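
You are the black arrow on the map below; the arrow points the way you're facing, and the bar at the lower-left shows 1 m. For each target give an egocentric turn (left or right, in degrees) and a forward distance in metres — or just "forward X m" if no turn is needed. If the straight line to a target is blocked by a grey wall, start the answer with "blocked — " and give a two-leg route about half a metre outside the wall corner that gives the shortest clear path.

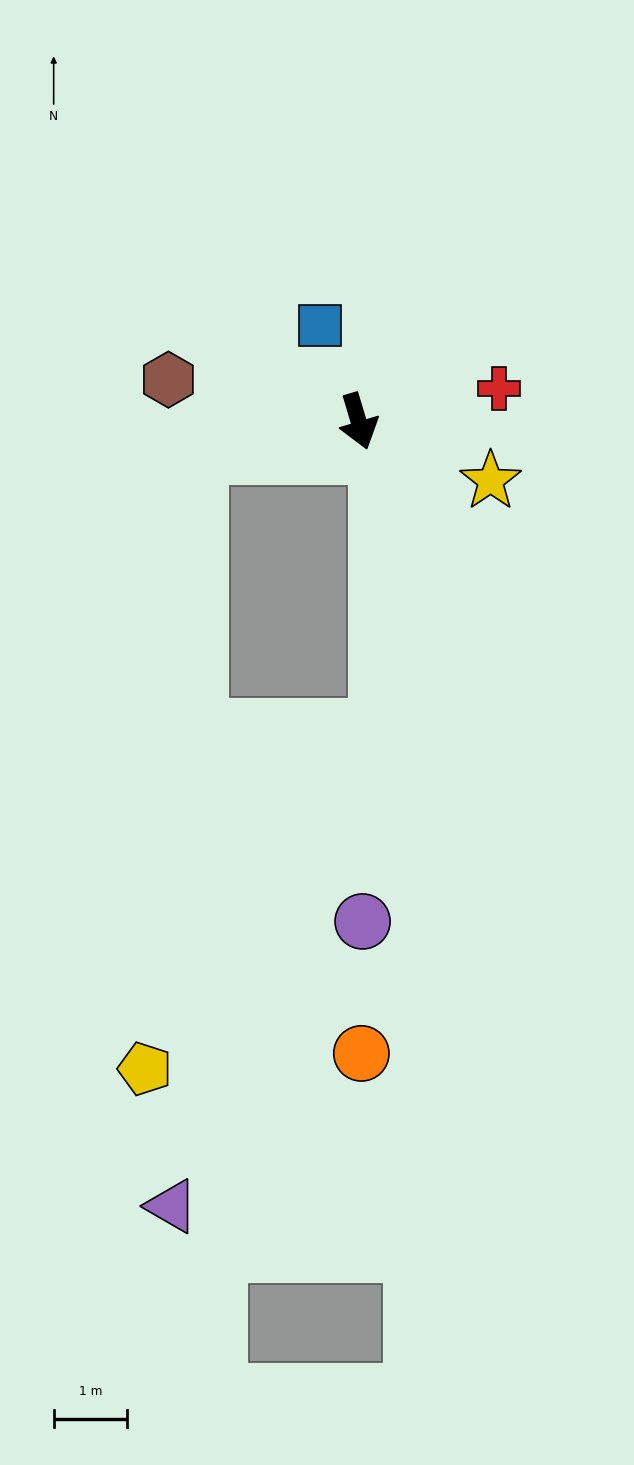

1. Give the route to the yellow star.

turn left 49°, forward 2.0 m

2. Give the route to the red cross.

turn left 87°, forward 2.0 m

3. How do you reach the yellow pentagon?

blocked — turn right 95°, forward 2.3 m, then turn left 74°, forward 8.4 m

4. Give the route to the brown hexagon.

turn right 119°, forward 2.7 m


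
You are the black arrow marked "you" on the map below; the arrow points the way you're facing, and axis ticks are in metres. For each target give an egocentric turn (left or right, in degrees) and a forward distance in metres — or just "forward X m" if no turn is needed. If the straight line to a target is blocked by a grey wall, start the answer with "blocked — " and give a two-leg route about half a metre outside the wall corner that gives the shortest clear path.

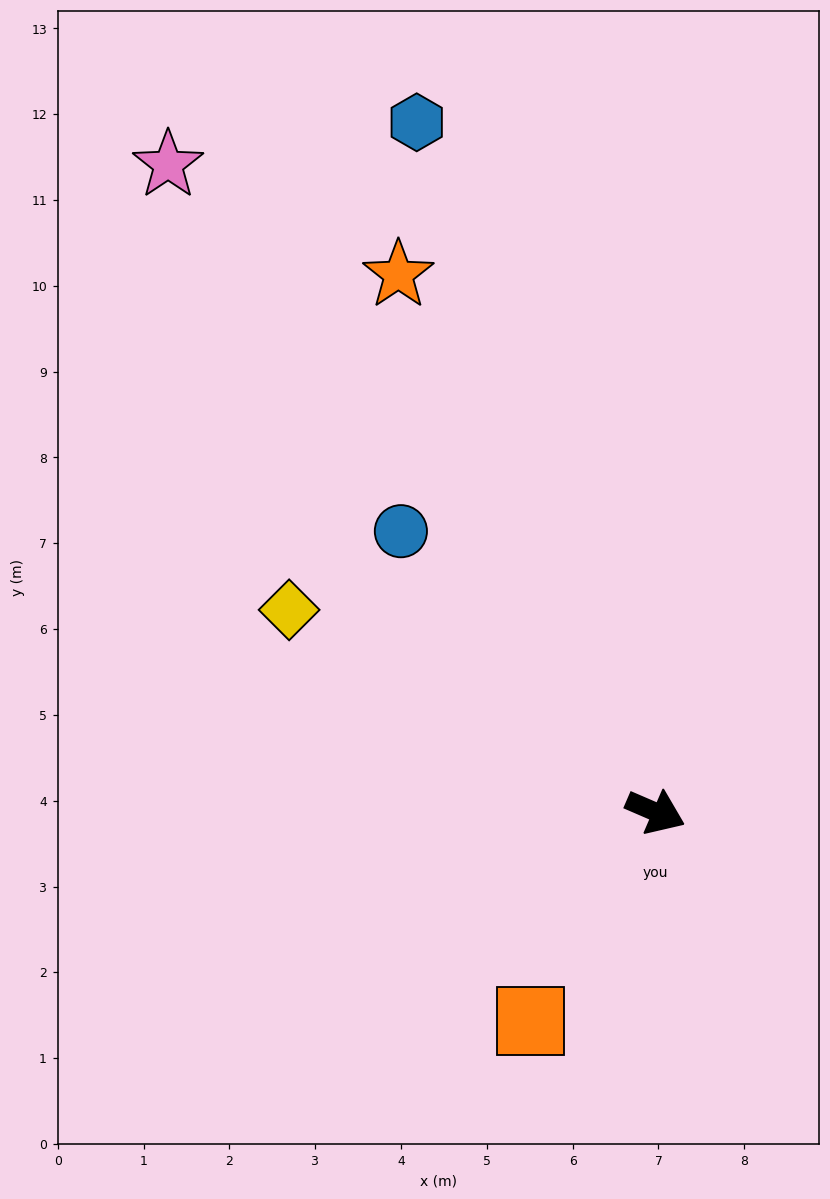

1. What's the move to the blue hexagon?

turn left 132°, forward 8.5 m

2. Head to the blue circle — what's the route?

turn left 156°, forward 4.4 m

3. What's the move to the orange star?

turn left 139°, forward 6.9 m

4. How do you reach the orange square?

turn right 98°, forward 2.8 m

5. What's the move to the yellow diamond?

turn left 174°, forward 4.9 m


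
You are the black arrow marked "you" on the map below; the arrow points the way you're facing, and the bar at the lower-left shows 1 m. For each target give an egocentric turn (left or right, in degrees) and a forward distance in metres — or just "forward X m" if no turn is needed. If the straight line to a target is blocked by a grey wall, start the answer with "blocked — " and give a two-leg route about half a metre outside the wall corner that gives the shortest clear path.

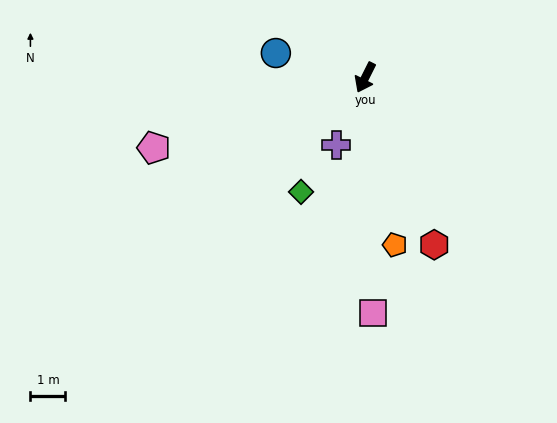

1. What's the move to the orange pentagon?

turn left 37°, forward 4.9 m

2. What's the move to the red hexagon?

turn left 49°, forward 5.2 m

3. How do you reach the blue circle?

turn right 79°, forward 2.6 m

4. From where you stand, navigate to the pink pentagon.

turn right 45°, forward 6.4 m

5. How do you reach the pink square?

turn left 28°, forward 6.7 m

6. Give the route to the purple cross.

turn left 3°, forward 2.1 m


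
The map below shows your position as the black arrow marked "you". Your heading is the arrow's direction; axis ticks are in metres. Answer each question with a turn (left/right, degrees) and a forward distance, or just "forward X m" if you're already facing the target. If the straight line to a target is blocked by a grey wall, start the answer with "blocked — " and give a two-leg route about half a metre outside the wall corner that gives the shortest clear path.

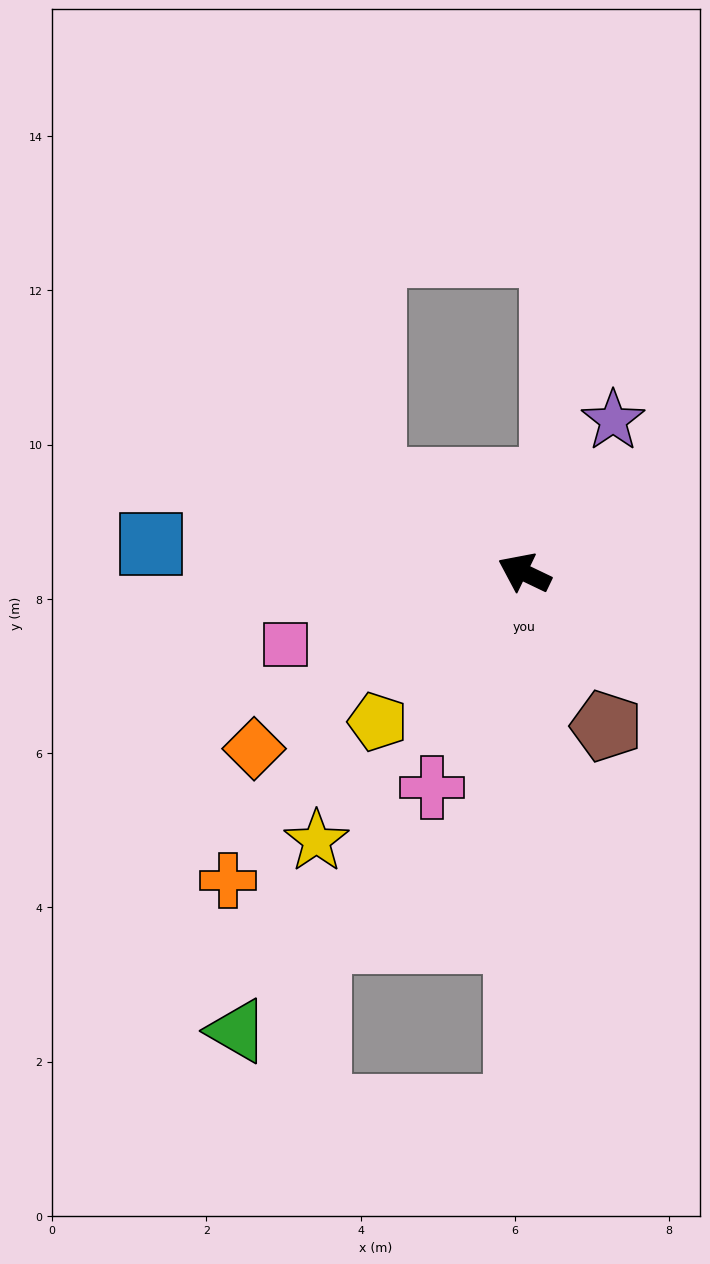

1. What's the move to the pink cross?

turn left 92°, forward 3.0 m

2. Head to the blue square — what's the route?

turn left 21°, forward 4.9 m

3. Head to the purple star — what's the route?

turn right 95°, forward 2.3 m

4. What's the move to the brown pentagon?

turn left 144°, forward 2.3 m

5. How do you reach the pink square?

turn left 42°, forward 3.2 m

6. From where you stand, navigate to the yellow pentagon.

turn left 71°, forward 2.7 m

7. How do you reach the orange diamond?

turn left 59°, forward 4.2 m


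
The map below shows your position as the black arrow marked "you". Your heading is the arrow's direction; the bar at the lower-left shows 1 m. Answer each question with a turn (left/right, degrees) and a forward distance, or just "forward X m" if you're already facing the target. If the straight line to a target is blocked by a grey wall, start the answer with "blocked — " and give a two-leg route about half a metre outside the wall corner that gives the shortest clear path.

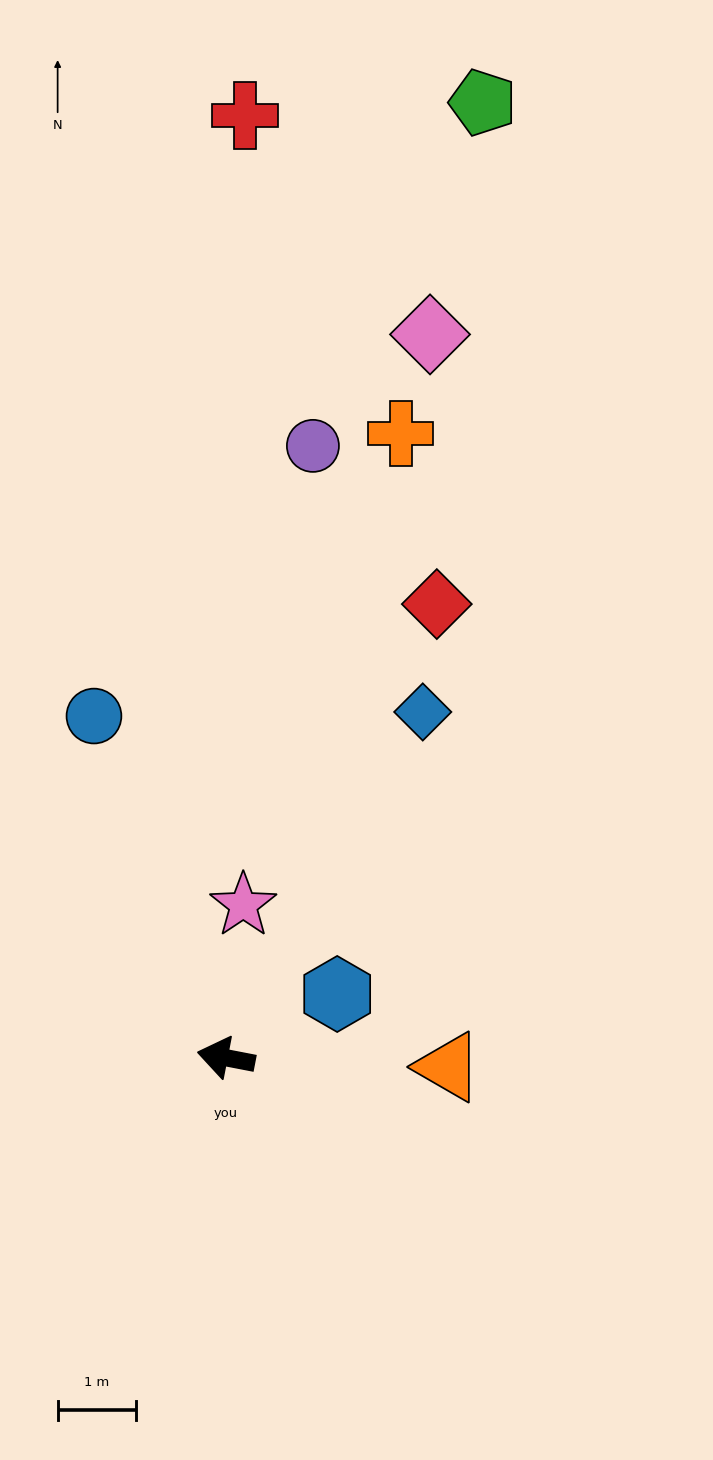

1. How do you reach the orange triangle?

turn right 171°, forward 2.8 m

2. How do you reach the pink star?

turn right 85°, forward 1.9 m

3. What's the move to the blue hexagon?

turn right 139°, forward 1.6 m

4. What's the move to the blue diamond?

turn right 109°, forward 5.0 m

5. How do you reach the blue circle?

turn right 58°, forward 4.7 m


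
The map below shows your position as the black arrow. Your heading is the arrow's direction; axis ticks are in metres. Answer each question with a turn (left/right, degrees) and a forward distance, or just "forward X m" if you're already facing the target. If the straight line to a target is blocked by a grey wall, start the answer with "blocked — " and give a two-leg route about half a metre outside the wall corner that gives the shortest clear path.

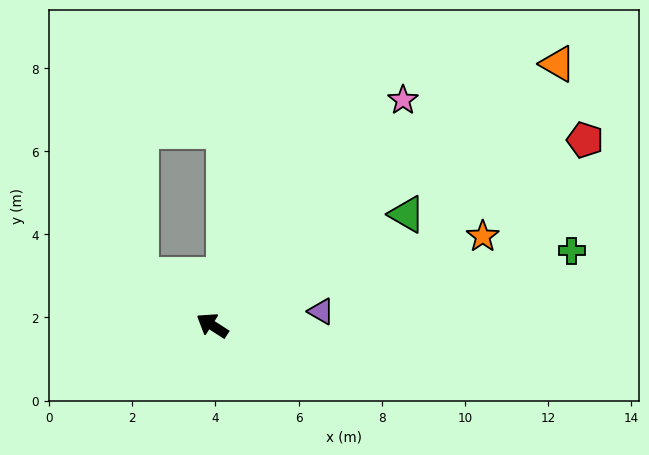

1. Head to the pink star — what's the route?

turn right 98°, forward 7.1 m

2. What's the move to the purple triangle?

turn right 140°, forward 2.6 m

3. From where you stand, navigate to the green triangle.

turn right 118°, forward 5.4 m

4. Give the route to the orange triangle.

turn right 110°, forward 10.4 m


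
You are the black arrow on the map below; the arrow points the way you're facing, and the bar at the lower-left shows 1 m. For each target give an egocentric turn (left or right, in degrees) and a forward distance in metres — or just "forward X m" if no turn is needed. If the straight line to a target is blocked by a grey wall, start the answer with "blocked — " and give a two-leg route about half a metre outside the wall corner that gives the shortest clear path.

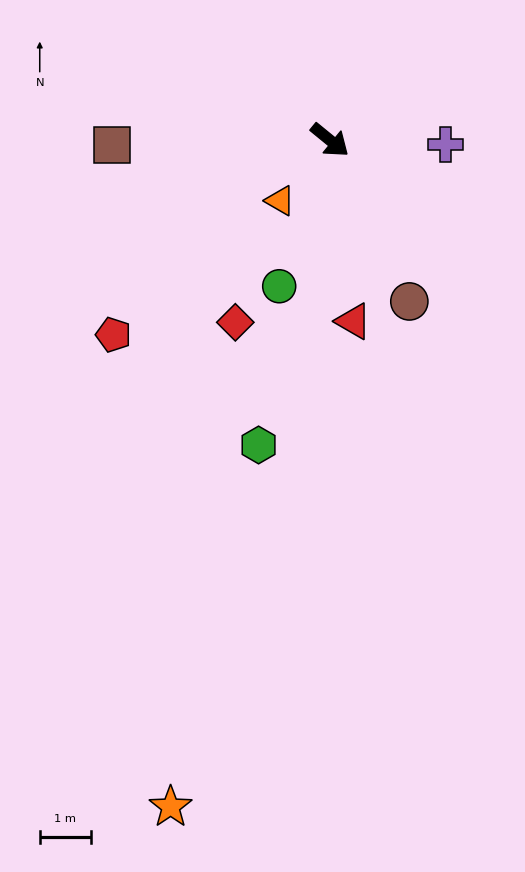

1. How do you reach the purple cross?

turn left 37°, forward 2.3 m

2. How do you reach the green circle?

turn right 70°, forward 3.0 m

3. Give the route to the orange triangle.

turn right 90°, forward 1.5 m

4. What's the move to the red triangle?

turn right 43°, forward 3.6 m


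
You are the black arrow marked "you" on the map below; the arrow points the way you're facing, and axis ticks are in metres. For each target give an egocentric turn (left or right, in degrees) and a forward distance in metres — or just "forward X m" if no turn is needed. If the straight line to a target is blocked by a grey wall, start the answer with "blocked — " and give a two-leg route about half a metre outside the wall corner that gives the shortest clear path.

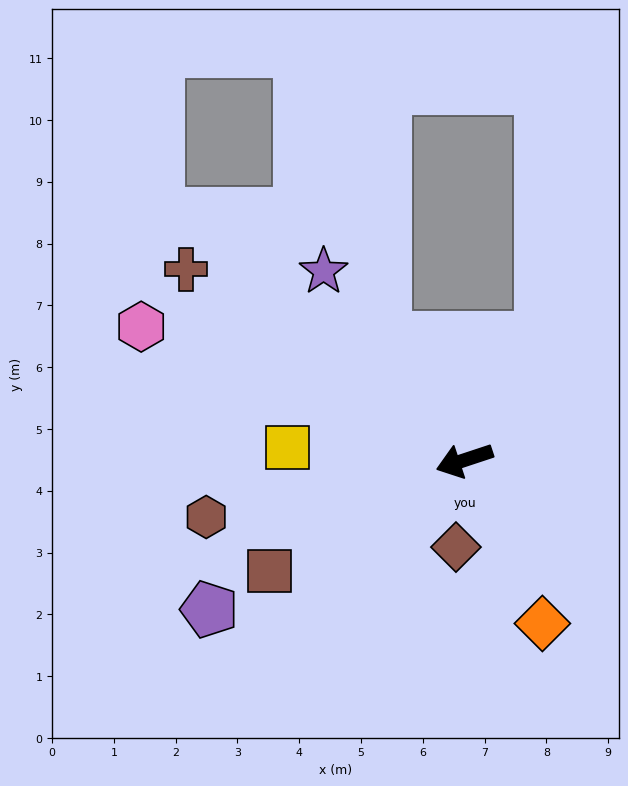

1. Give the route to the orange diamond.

turn left 97°, forward 2.9 m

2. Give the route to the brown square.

turn left 11°, forward 3.6 m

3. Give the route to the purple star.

turn right 72°, forward 3.8 m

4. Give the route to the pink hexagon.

turn right 41°, forward 5.7 m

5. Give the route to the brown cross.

turn right 53°, forward 5.5 m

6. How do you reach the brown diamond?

turn left 66°, forward 1.4 m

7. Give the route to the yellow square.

turn right 22°, forward 2.9 m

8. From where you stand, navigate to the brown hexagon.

turn right 6°, forward 4.3 m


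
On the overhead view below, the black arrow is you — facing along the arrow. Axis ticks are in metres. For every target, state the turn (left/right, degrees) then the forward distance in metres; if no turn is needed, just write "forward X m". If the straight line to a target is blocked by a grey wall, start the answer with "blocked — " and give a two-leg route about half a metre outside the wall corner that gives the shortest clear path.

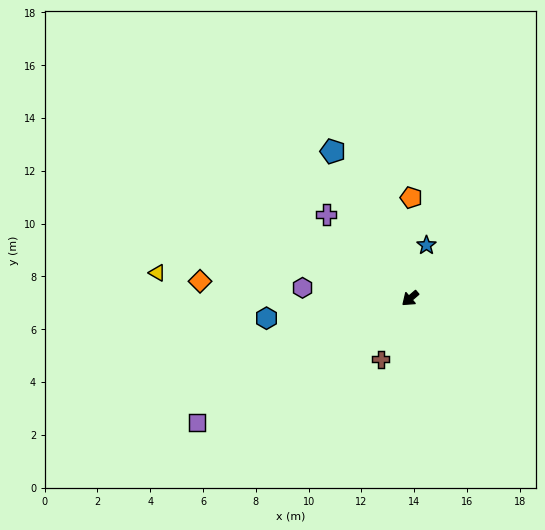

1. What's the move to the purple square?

turn right 10°, forward 9.3 m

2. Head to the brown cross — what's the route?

turn left 24°, forward 2.6 m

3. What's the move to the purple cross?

turn right 86°, forward 4.5 m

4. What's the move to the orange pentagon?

turn right 131°, forward 3.8 m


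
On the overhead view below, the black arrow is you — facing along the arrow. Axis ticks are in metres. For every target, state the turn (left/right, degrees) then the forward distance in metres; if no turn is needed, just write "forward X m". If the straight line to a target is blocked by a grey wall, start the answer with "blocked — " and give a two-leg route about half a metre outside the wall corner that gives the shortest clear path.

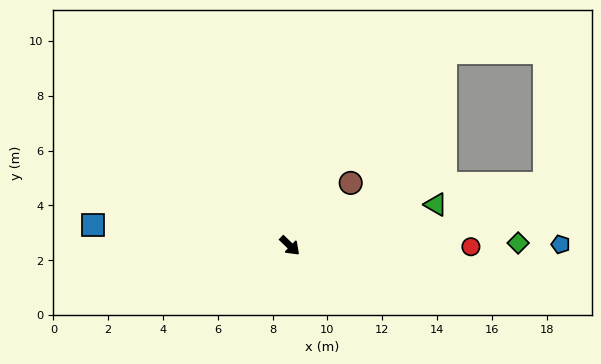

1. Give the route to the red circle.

turn left 43°, forward 6.6 m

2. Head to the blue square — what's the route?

turn right 142°, forward 7.2 m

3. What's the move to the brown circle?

turn left 90°, forward 3.2 m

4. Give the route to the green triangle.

turn left 60°, forward 5.5 m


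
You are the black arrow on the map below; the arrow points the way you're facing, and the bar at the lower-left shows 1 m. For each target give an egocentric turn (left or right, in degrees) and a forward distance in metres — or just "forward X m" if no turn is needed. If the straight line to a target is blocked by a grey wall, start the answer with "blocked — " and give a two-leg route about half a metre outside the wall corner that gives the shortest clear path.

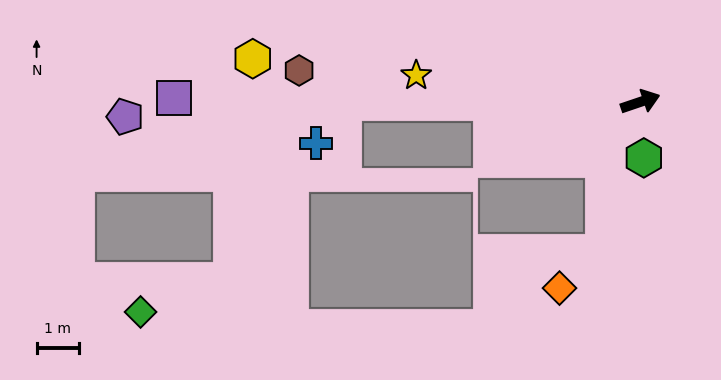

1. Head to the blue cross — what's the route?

blocked — turn left 162°, forward 7.0 m, then turn left 54°, forward 1.1 m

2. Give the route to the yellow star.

turn left 155°, forward 5.3 m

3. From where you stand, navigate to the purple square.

turn left 161°, forward 11.0 m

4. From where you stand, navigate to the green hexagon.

turn right 105°, forward 1.3 m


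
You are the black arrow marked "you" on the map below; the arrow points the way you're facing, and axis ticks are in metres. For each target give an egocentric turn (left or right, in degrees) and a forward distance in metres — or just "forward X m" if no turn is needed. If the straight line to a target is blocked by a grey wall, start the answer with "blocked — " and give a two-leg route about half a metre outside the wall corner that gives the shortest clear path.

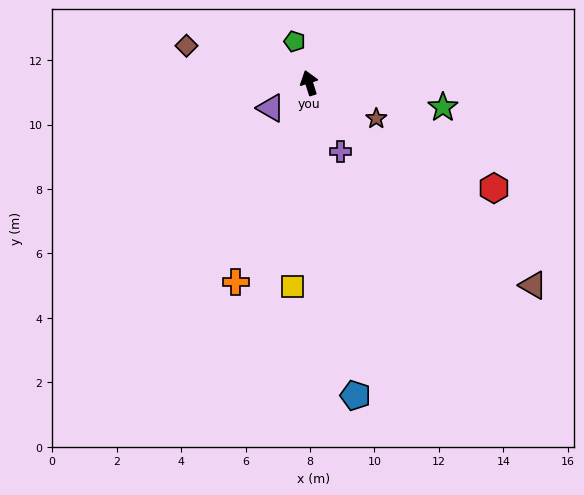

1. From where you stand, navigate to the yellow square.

turn left 158°, forward 6.3 m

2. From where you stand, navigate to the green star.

turn right 118°, forward 4.2 m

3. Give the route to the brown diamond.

turn left 56°, forward 4.0 m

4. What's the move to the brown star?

turn right 136°, forward 2.4 m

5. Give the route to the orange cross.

turn left 142°, forward 6.6 m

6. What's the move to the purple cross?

turn right 173°, forward 2.3 m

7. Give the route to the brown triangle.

turn right 150°, forward 9.4 m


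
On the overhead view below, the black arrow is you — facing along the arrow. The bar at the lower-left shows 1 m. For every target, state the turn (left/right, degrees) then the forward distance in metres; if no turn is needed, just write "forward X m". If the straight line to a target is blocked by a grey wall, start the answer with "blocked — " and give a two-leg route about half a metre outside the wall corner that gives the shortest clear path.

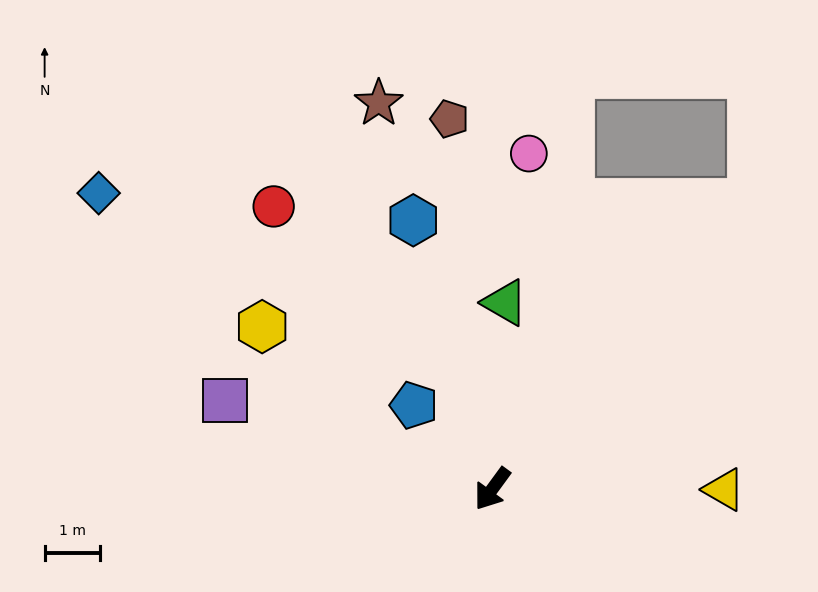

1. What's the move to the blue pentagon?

turn right 101°, forward 2.1 m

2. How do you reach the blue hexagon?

turn right 127°, forward 5.0 m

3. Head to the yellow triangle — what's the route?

turn left 126°, forward 4.2 m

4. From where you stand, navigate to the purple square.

turn right 72°, forward 5.1 m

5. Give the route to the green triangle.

turn right 148°, forward 3.4 m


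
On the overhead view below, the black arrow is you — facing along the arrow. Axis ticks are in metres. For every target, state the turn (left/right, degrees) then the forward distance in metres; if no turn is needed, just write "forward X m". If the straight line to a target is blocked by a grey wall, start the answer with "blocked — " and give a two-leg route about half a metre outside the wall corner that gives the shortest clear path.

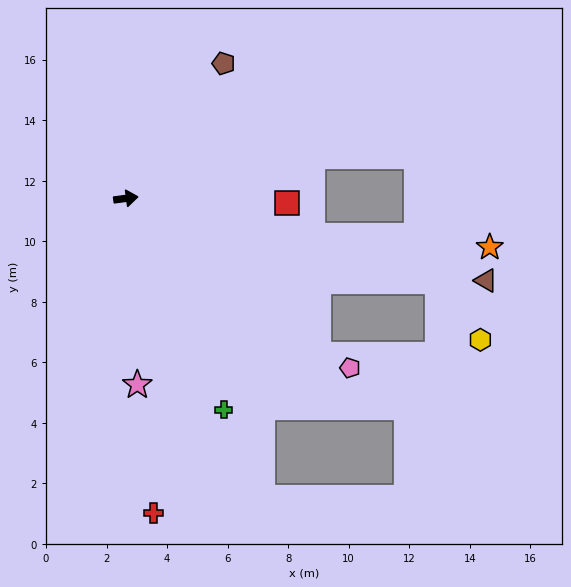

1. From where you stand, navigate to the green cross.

turn right 73°, forward 7.7 m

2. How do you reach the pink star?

turn right 94°, forward 6.2 m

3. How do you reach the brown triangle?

turn right 20°, forward 12.2 m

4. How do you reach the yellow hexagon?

blocked — turn right 22°, forward 10.6 m, then turn right 39°, forward 2.4 m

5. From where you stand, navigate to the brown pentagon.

turn left 47°, forward 5.5 m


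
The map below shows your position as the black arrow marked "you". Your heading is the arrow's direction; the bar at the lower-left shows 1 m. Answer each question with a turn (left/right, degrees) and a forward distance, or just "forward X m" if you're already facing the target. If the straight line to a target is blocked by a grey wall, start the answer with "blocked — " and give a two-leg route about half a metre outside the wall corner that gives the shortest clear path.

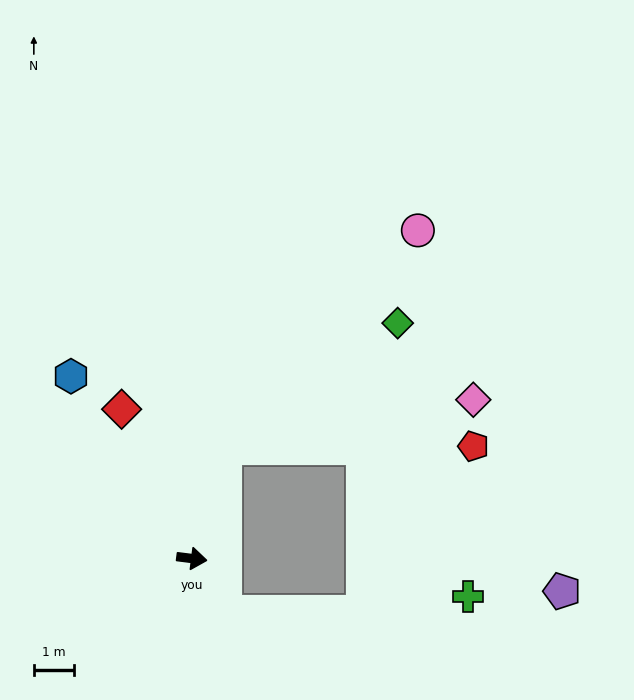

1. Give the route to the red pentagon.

blocked — turn left 81°, forward 2.9 m, then turn right 73°, forward 6.2 m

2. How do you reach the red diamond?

turn left 122°, forward 4.1 m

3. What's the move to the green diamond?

blocked — turn left 81°, forward 2.9 m, then turn right 38°, forward 5.3 m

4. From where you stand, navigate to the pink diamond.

blocked — turn left 81°, forward 2.9 m, then turn right 63°, forward 6.3 m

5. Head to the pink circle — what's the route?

blocked — turn left 81°, forward 2.9 m, then turn right 25°, forward 7.3 m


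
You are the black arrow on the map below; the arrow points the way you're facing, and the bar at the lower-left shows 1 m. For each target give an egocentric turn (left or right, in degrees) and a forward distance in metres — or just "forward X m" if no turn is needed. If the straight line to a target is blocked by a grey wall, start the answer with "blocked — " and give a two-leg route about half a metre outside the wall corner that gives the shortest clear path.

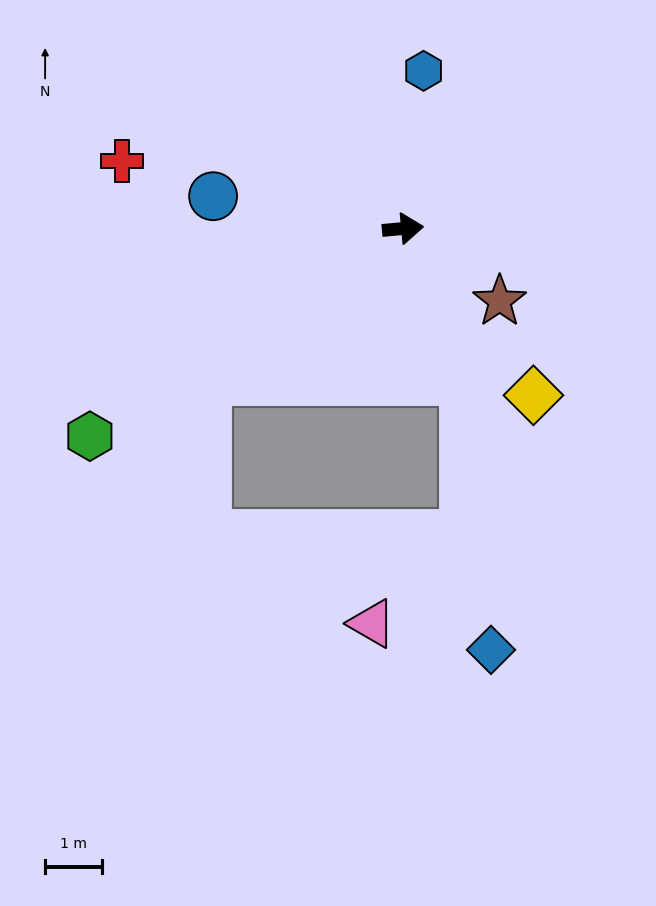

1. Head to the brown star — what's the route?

turn right 42°, forward 2.1 m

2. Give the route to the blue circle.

turn left 165°, forward 3.4 m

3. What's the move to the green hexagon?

turn right 152°, forward 6.6 m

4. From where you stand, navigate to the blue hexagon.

turn left 77°, forward 2.8 m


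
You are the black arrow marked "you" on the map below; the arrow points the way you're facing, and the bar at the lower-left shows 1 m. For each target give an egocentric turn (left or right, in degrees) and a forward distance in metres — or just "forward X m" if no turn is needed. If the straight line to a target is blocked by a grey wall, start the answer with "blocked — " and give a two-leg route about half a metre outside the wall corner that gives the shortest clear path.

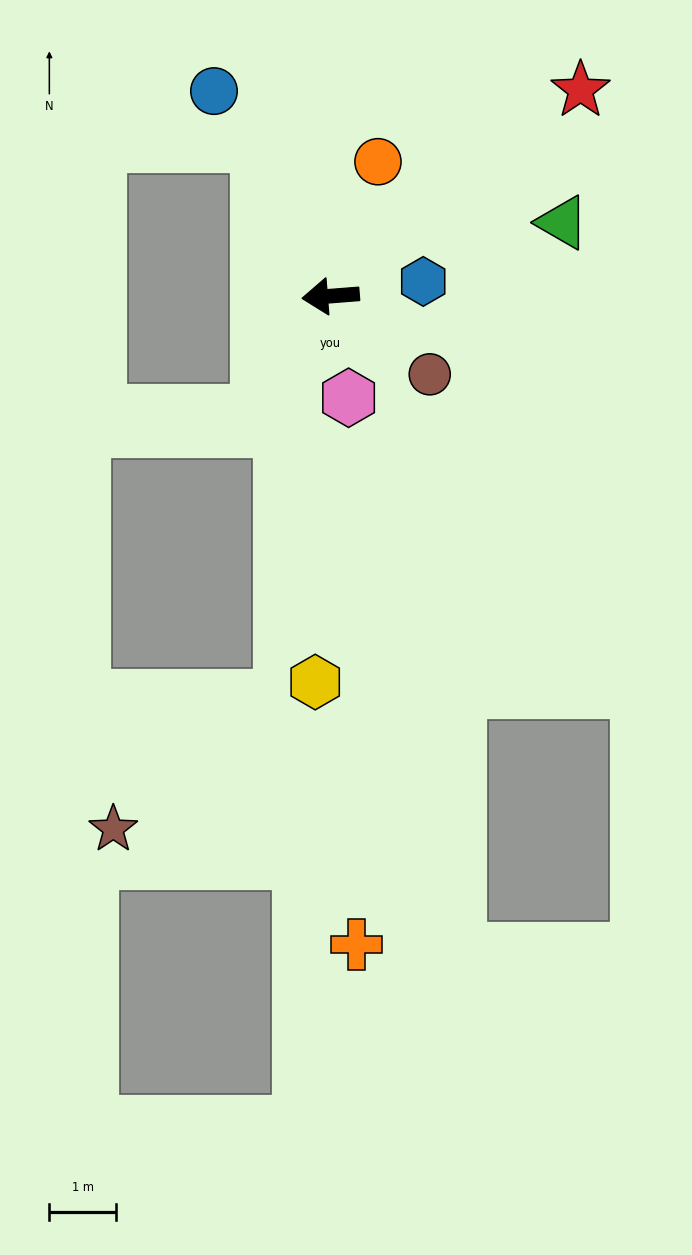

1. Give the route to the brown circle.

turn left 137°, forward 1.9 m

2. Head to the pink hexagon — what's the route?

turn left 96°, forward 1.5 m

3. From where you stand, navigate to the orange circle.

turn right 114°, forward 2.1 m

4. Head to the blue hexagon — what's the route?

turn right 176°, forward 1.4 m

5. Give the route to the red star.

turn right 145°, forward 4.8 m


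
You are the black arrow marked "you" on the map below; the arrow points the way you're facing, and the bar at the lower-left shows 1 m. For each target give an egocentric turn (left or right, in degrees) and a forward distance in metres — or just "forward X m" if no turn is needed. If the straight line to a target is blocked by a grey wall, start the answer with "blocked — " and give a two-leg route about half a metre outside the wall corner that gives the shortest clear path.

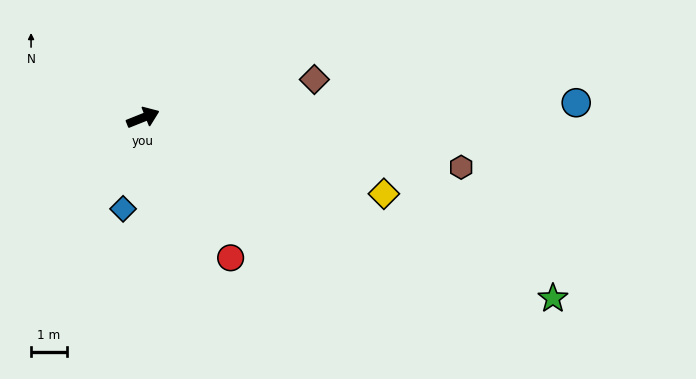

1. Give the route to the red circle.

turn right 80°, forward 4.6 m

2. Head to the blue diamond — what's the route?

turn right 124°, forward 2.6 m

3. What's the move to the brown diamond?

turn right 9°, forward 4.9 m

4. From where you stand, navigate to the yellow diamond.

turn right 39°, forward 7.1 m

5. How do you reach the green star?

turn right 46°, forward 12.5 m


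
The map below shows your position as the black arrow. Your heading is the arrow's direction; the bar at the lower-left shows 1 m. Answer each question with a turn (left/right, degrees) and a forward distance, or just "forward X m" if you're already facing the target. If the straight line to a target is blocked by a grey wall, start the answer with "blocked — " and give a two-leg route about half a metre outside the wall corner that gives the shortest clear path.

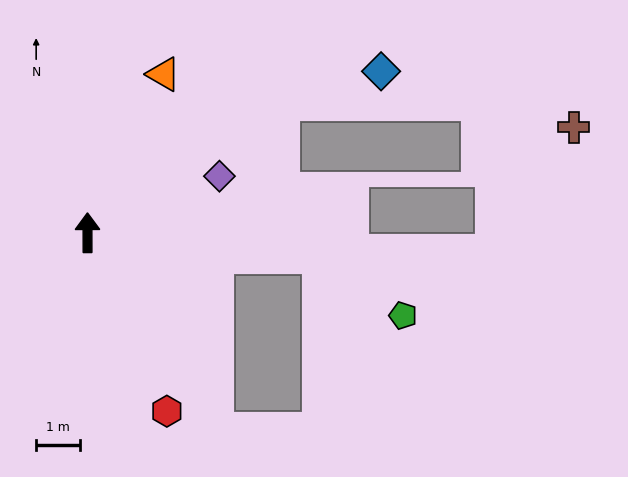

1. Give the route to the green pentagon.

blocked — turn right 96°, forward 5.3 m, then turn right 30°, forward 2.3 m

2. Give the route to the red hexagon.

turn right 156°, forward 4.5 m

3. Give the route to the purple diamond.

turn right 67°, forward 3.3 m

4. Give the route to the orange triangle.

turn right 26°, forward 4.0 m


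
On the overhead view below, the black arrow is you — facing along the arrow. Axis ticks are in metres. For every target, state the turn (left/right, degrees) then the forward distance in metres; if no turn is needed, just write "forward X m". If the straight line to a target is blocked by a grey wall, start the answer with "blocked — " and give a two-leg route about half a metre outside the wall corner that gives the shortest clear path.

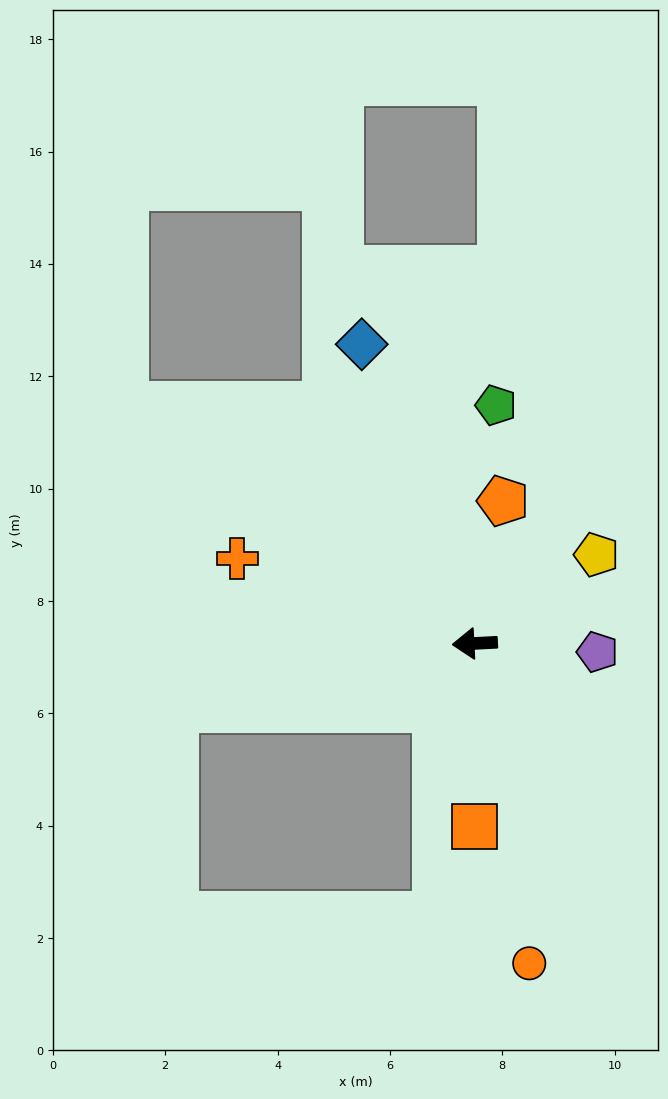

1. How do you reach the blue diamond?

turn right 72°, forward 5.7 m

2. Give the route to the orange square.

turn left 87°, forward 3.3 m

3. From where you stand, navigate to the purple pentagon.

turn left 173°, forward 2.2 m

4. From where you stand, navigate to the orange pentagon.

turn right 104°, forward 2.6 m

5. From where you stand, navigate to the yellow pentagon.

turn right 147°, forward 2.7 m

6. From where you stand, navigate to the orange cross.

turn right 23°, forward 4.5 m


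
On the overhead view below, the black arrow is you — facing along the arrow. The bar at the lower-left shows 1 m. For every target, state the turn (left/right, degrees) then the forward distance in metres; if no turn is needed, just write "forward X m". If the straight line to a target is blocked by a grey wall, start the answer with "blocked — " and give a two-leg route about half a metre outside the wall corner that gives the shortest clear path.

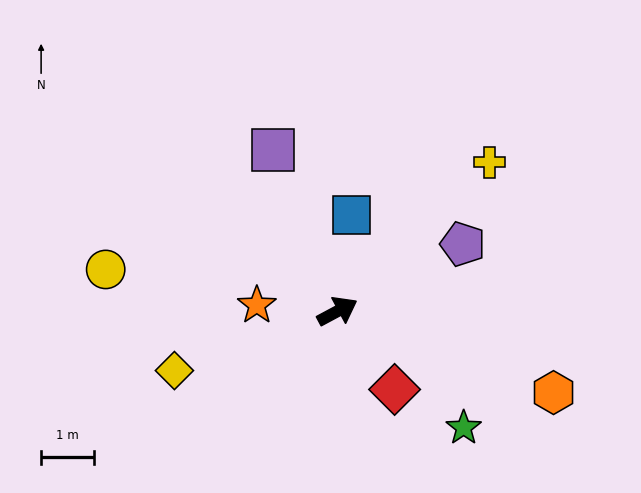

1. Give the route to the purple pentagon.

forward 2.7 m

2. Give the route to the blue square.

turn left 54°, forward 1.8 m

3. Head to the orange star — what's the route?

turn left 148°, forward 1.5 m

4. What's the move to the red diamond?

turn right 82°, forward 1.8 m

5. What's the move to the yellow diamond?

turn left 172°, forward 3.3 m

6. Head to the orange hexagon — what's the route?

turn right 49°, forward 4.4 m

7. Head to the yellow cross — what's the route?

turn left 16°, forward 4.0 m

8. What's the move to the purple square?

turn left 84°, forward 3.3 m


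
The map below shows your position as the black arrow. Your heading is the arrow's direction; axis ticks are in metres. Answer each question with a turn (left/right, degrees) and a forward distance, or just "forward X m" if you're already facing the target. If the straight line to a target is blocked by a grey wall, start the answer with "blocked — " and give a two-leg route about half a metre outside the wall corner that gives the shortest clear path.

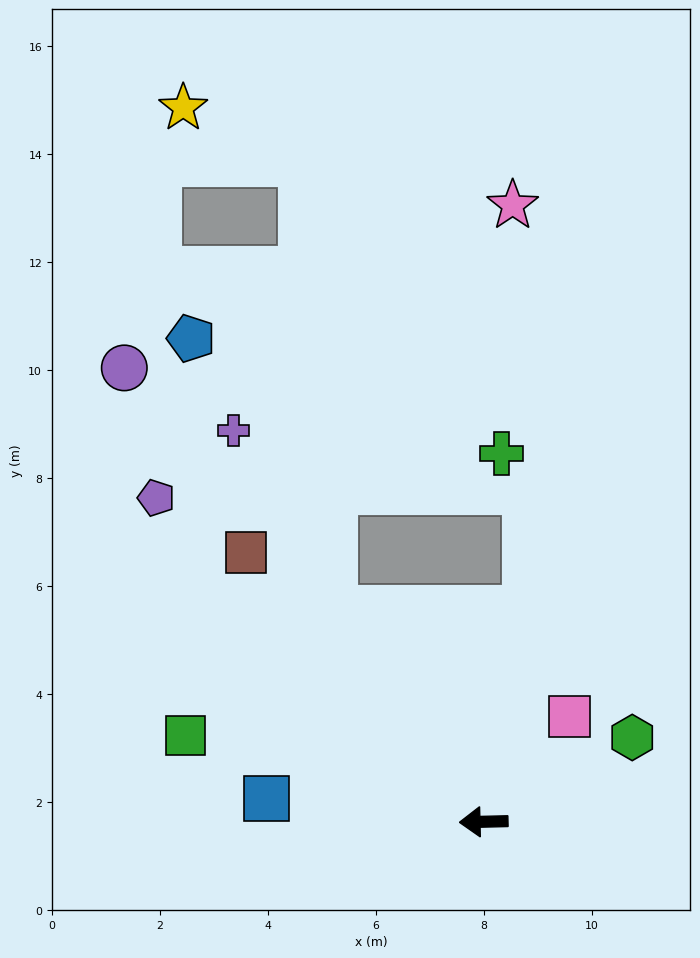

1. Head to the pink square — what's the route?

turn right 131°, forward 2.5 m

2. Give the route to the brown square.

turn right 50°, forward 6.6 m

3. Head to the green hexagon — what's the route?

turn right 152°, forward 3.2 m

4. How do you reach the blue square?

turn right 8°, forward 4.0 m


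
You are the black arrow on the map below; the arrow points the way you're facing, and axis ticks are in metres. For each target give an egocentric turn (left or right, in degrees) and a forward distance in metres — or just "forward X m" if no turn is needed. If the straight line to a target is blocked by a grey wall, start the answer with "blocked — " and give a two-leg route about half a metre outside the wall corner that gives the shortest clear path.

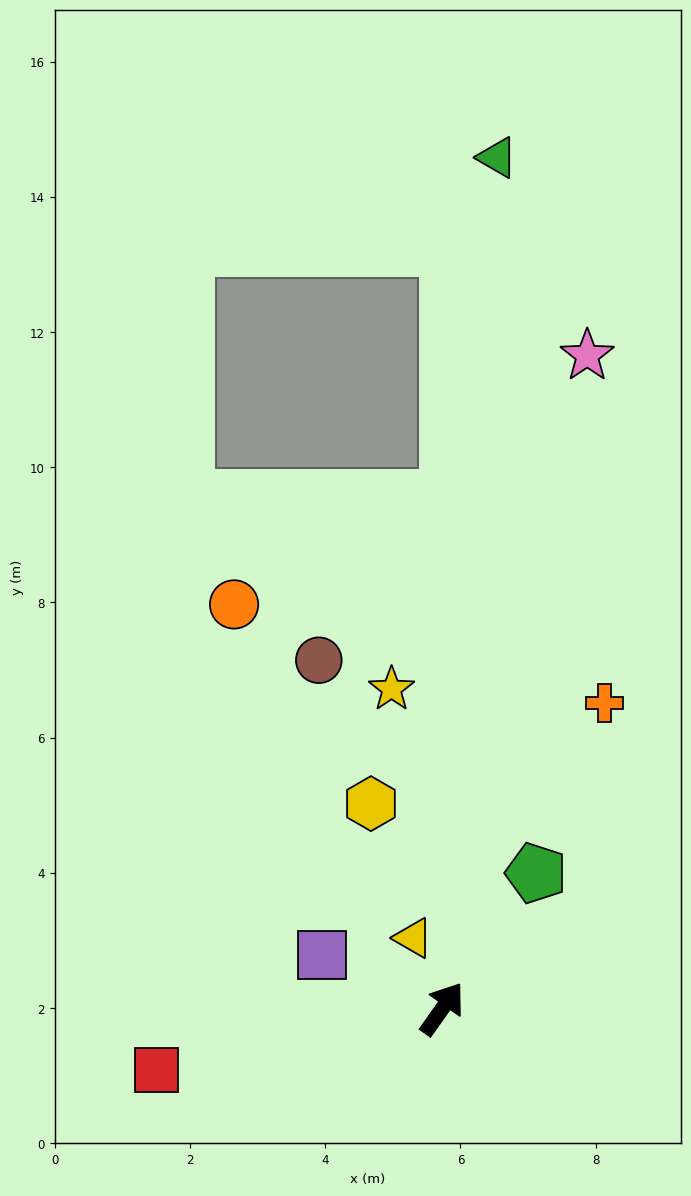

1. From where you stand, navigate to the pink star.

turn left 23°, forward 9.9 m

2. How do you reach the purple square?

turn left 101°, forward 1.9 m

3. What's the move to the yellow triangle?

turn left 58°, forward 1.1 m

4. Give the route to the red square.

turn left 137°, forward 4.3 m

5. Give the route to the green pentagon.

forward 2.4 m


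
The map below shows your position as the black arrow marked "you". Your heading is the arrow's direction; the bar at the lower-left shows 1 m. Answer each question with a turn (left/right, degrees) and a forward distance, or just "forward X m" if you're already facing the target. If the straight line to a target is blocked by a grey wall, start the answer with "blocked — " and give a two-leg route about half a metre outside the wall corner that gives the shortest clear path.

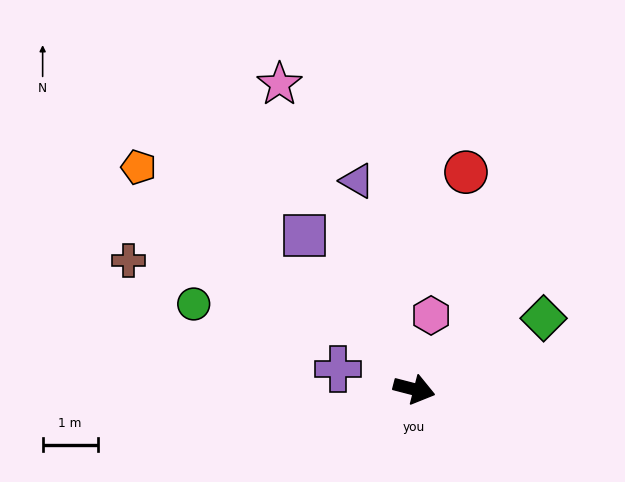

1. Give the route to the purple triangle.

turn left 120°, forward 3.9 m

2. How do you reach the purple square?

turn left 140°, forward 3.4 m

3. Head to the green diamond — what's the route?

turn left 43°, forward 2.7 m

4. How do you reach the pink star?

turn left 128°, forward 6.1 m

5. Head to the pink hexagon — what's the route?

turn left 92°, forward 1.4 m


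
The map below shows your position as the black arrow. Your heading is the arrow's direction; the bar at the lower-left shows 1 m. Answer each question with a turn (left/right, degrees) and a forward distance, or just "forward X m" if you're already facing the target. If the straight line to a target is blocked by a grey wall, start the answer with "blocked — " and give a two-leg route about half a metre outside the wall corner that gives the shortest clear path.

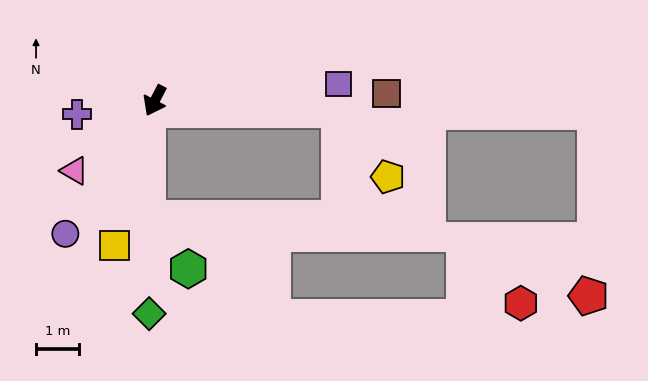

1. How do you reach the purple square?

turn left 123°, forward 4.3 m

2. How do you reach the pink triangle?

turn right 21°, forward 2.5 m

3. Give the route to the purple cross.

turn right 53°, forward 1.9 m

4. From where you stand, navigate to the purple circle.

turn right 6°, forward 3.8 m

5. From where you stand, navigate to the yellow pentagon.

blocked — turn left 114°, forward 4.3 m, then turn right 51°, forward 1.9 m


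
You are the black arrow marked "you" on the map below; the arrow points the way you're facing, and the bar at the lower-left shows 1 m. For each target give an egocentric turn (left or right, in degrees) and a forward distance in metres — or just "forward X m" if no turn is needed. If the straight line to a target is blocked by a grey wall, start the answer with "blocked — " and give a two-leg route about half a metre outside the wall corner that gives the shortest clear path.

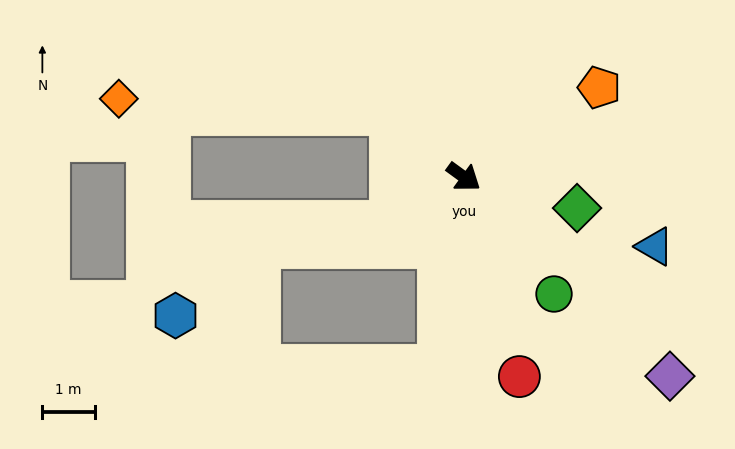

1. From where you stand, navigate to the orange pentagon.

turn left 69°, forward 3.1 m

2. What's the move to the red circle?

turn right 38°, forward 3.9 m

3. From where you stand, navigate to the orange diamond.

blocked — turn left 175°, forward 1.8 m, then turn left 38°, forward 5.2 m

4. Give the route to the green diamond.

turn left 21°, forward 2.2 m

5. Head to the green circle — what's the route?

turn right 16°, forward 2.8 m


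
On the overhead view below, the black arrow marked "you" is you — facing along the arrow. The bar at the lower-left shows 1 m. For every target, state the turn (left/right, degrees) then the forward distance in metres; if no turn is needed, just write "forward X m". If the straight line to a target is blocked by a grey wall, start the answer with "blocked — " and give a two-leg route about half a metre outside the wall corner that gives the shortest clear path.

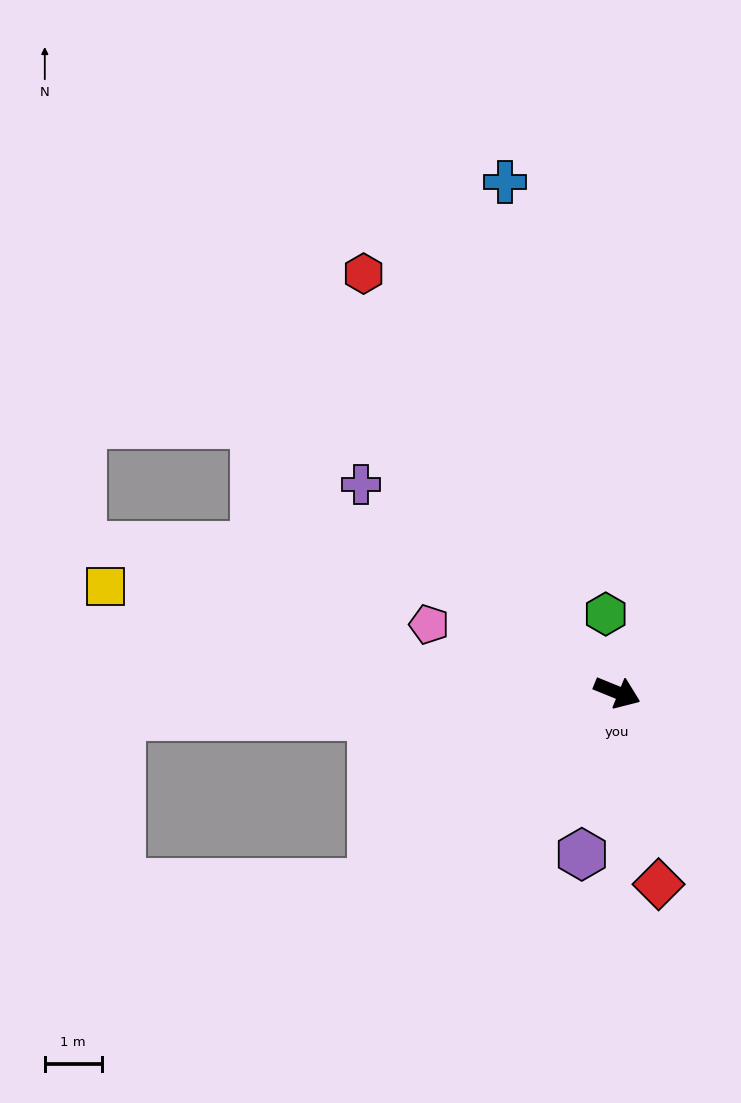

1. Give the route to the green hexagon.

turn left 120°, forward 1.4 m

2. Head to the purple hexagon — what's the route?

turn right 80°, forward 2.9 m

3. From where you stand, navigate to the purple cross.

turn left 163°, forward 5.8 m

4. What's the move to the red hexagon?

turn left 143°, forward 8.6 m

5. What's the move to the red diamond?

turn right 56°, forward 3.4 m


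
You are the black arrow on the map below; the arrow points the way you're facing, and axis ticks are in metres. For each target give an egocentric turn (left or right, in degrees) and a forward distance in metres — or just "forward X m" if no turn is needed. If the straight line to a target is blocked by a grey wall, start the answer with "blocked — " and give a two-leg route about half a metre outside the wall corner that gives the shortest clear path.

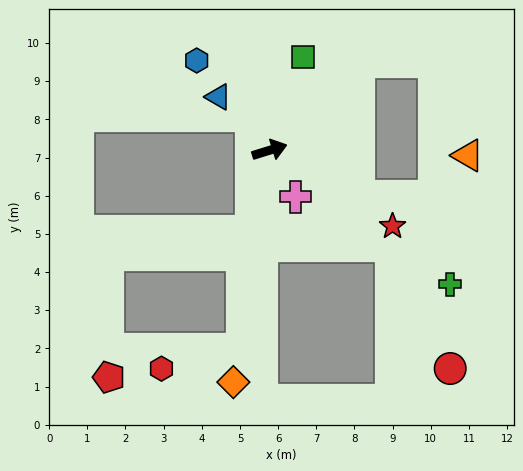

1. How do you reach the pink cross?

turn right 78°, forward 1.4 m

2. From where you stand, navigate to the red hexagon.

blocked — turn right 115°, forward 5.3 m, then turn right 69°, forward 2.2 m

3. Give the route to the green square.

turn left 53°, forward 2.6 m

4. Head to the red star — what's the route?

turn right 49°, forward 3.8 m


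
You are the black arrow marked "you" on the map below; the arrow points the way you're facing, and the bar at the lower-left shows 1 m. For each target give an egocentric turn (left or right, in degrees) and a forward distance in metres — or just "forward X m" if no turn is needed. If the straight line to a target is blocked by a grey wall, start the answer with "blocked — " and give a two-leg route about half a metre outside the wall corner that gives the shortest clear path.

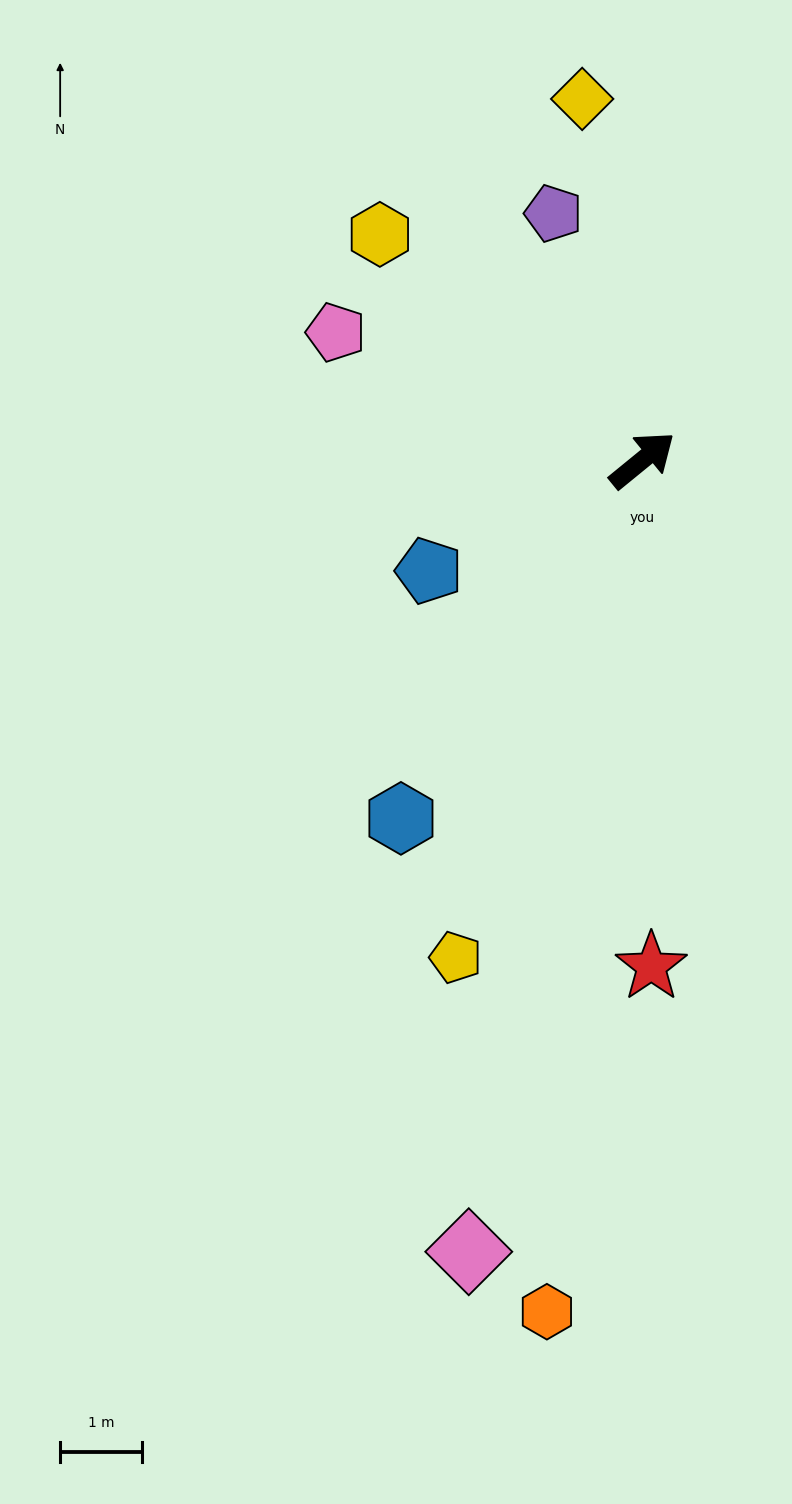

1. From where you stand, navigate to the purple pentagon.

turn left 71°, forward 3.2 m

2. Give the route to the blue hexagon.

turn right 163°, forward 5.3 m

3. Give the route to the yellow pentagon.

turn right 150°, forward 6.5 m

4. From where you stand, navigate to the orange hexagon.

turn right 136°, forward 10.5 m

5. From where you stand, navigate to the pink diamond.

turn right 142°, forward 9.9 m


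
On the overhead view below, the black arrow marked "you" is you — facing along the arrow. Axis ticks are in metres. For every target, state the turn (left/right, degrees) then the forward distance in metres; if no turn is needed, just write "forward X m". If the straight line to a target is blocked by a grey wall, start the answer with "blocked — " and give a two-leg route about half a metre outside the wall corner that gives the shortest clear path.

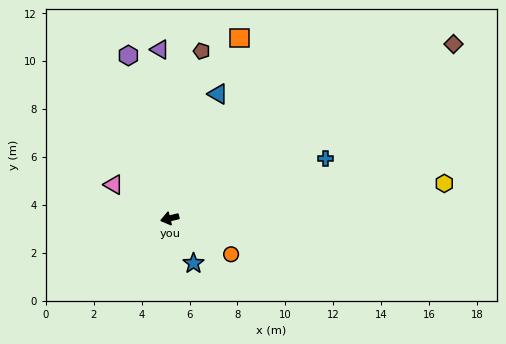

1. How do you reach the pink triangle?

turn right 45°, forward 2.7 m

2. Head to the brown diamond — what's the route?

turn right 162°, forward 13.9 m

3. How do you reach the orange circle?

turn left 136°, forward 3.0 m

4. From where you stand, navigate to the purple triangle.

turn right 100°, forward 7.1 m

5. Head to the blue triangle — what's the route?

turn right 125°, forward 5.6 m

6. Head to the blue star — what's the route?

turn left 104°, forward 2.1 m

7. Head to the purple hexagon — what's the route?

turn right 89°, forward 7.0 m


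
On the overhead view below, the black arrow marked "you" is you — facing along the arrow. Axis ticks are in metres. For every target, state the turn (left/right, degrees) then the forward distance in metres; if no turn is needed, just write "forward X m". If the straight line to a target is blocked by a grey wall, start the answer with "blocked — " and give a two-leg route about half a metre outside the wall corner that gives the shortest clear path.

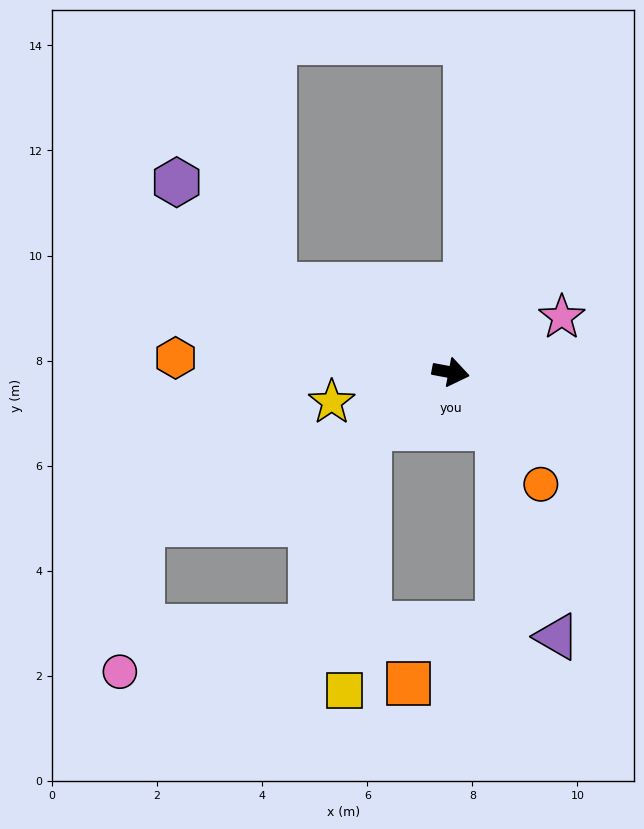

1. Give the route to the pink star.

turn left 37°, forward 2.4 m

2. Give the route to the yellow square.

blocked — turn right 135°, forward 1.9 m, then turn left 50°, forward 5.0 m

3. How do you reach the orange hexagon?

turn right 172°, forward 5.2 m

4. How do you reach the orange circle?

turn right 41°, forward 2.7 m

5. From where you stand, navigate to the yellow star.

turn right 155°, forward 2.3 m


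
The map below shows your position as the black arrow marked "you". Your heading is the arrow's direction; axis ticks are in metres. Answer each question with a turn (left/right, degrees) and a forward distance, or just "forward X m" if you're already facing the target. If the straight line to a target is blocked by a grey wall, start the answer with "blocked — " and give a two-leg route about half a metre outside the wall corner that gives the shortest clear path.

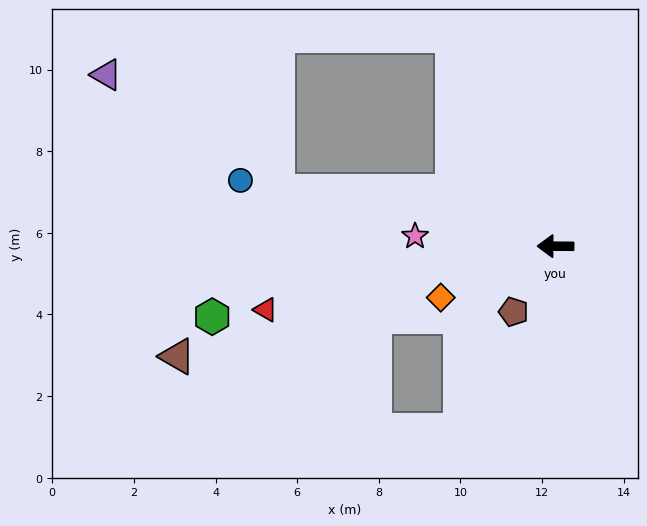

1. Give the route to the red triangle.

turn left 13°, forward 7.3 m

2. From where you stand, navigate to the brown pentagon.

turn left 58°, forward 1.9 m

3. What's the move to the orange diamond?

turn left 24°, forward 3.1 m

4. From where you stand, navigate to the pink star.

turn right 4°, forward 3.4 m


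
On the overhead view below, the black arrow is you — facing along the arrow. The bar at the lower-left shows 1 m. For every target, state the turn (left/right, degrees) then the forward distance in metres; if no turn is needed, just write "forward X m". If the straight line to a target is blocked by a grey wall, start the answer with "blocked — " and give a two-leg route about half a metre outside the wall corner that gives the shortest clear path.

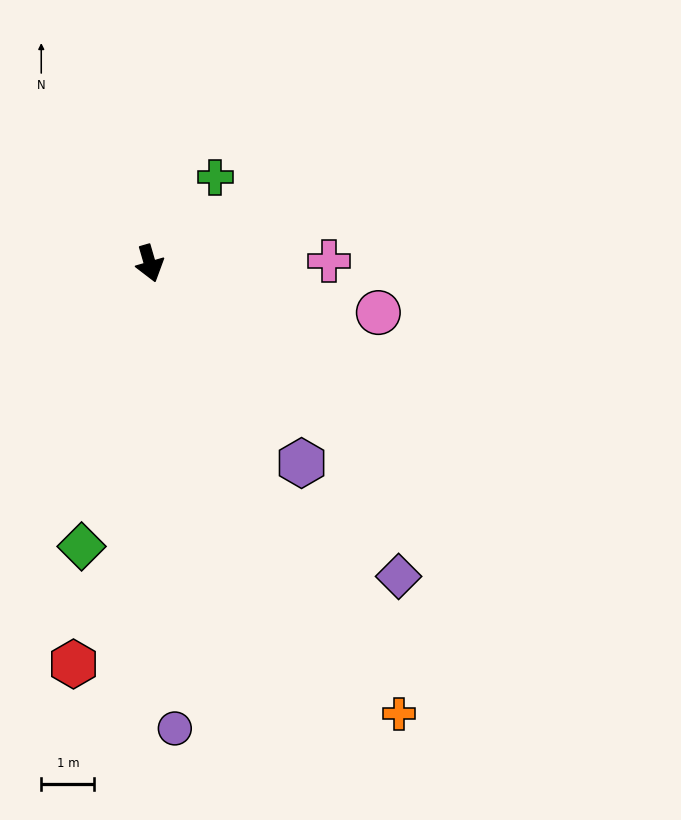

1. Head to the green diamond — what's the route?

turn right 30°, forward 5.5 m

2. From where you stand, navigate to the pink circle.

turn left 62°, forward 4.4 m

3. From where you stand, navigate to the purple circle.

turn right 13°, forward 8.8 m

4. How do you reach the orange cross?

turn left 13°, forward 9.7 m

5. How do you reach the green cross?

turn left 127°, forward 2.0 m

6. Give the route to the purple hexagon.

turn left 21°, forward 4.7 m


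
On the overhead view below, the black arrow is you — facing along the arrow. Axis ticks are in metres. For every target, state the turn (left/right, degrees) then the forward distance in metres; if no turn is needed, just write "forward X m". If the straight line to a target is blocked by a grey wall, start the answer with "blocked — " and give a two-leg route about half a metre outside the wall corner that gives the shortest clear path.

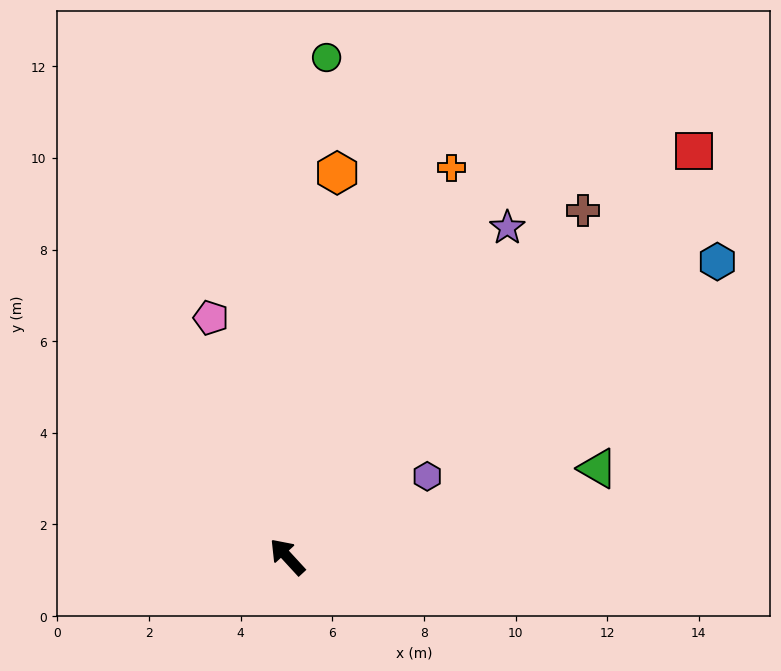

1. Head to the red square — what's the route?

turn right 88°, forward 12.5 m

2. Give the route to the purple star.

turn right 76°, forward 8.6 m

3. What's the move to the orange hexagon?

turn right 50°, forward 8.4 m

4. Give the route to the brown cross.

turn right 83°, forward 9.9 m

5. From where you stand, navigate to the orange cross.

turn right 65°, forward 9.2 m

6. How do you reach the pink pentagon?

turn right 25°, forward 5.5 m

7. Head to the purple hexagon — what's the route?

turn right 103°, forward 3.5 m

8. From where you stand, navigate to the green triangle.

turn right 117°, forward 7.0 m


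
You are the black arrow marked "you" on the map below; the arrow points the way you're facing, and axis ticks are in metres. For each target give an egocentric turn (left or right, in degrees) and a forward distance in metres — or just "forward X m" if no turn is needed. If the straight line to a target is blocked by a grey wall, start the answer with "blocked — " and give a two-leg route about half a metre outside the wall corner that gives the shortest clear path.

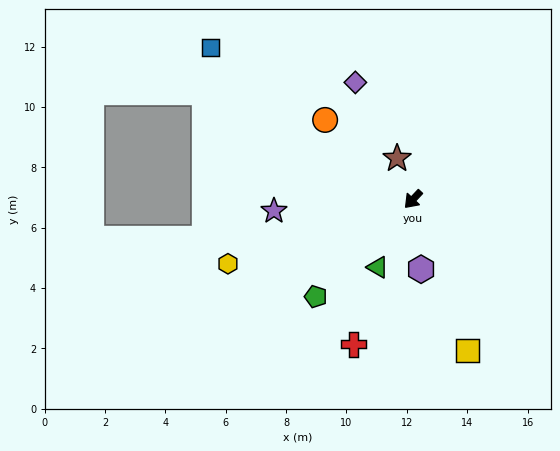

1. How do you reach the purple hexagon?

turn left 50°, forward 2.3 m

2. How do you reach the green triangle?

turn left 16°, forward 2.5 m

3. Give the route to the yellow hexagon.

turn right 28°, forward 6.5 m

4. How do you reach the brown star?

turn right 115°, forward 1.5 m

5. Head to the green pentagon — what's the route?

forward 4.6 m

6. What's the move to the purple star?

turn right 42°, forward 4.6 m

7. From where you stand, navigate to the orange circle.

turn right 89°, forward 3.9 m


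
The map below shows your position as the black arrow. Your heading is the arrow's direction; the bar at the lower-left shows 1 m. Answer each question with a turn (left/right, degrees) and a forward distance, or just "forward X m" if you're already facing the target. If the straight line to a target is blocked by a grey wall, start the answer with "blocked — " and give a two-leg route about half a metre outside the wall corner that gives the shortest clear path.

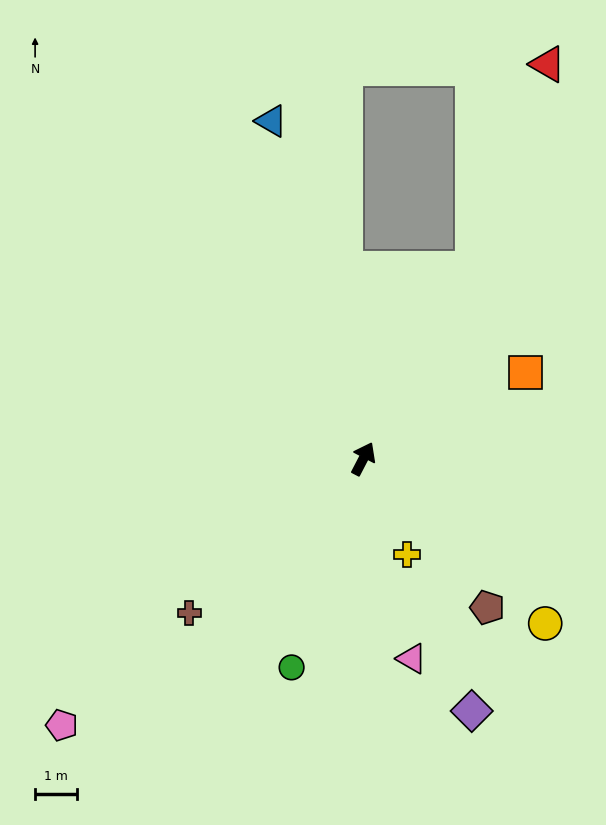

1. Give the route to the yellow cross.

turn right 128°, forward 2.5 m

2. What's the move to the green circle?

turn right 172°, forward 5.3 m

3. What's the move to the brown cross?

turn left 159°, forward 5.5 m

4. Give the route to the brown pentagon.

turn right 113°, forward 4.6 m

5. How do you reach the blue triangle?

turn left 43°, forward 8.3 m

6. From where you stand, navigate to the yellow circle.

turn right 105°, forward 5.8 m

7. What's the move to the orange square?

turn right 35°, forward 4.4 m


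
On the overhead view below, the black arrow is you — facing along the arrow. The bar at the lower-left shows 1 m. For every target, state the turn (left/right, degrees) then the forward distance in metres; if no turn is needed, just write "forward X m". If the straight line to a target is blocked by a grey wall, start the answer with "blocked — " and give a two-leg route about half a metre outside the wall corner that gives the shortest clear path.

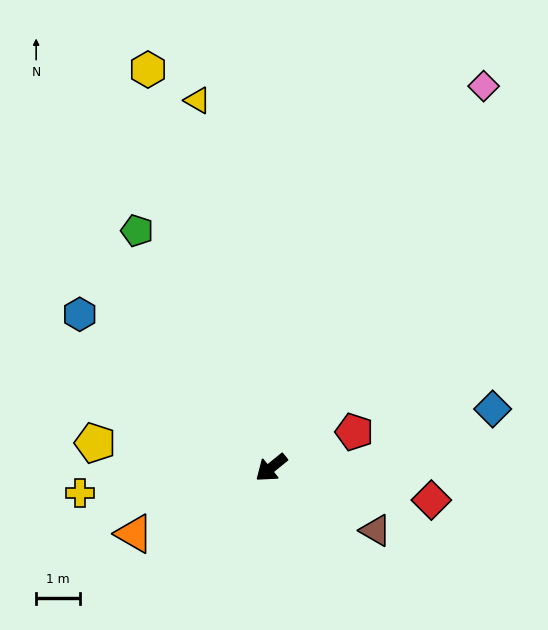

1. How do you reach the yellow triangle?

turn right 118°, forward 8.5 m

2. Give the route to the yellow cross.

turn right 32°, forward 4.4 m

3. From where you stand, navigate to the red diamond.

turn left 129°, forward 3.7 m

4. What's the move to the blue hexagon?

turn right 78°, forward 5.6 m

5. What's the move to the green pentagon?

turn right 100°, forward 6.2 m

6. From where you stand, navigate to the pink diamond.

turn right 158°, forward 9.9 m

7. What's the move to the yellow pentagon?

turn right 47°, forward 4.0 m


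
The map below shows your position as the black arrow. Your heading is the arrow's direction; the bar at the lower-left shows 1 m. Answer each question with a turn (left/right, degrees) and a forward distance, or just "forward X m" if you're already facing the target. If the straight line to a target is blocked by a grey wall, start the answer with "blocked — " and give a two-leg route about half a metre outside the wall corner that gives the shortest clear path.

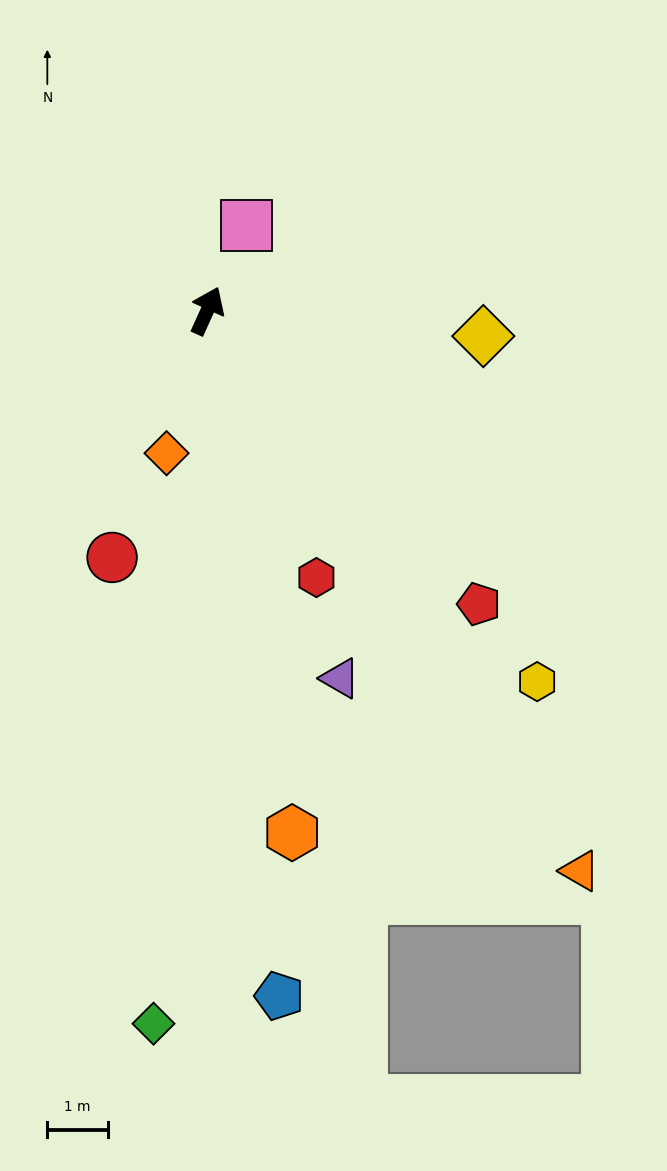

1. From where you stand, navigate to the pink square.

forward 1.5 m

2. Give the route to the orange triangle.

turn right 122°, forward 11.1 m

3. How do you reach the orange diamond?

turn right 172°, forward 2.4 m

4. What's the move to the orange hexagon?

turn right 146°, forward 8.7 m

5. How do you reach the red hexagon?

turn right 133°, forward 4.7 m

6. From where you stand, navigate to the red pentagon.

turn right 113°, forward 6.6 m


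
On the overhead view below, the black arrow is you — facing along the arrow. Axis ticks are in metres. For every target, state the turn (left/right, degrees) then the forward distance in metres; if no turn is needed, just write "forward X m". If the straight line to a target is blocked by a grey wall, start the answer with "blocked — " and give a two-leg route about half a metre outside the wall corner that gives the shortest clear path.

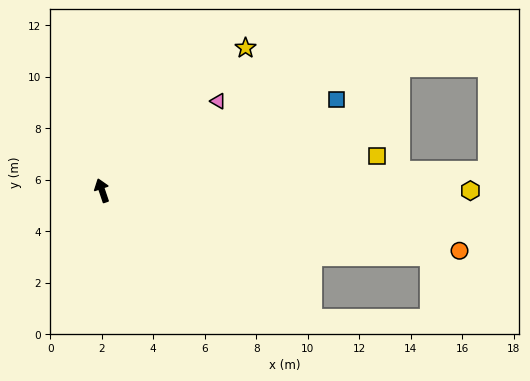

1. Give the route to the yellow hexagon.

turn right 109°, forward 14.3 m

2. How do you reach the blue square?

turn right 87°, forward 9.8 m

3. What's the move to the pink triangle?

turn right 71°, forward 5.7 m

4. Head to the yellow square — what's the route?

turn right 101°, forward 10.7 m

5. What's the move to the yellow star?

turn right 64°, forward 7.8 m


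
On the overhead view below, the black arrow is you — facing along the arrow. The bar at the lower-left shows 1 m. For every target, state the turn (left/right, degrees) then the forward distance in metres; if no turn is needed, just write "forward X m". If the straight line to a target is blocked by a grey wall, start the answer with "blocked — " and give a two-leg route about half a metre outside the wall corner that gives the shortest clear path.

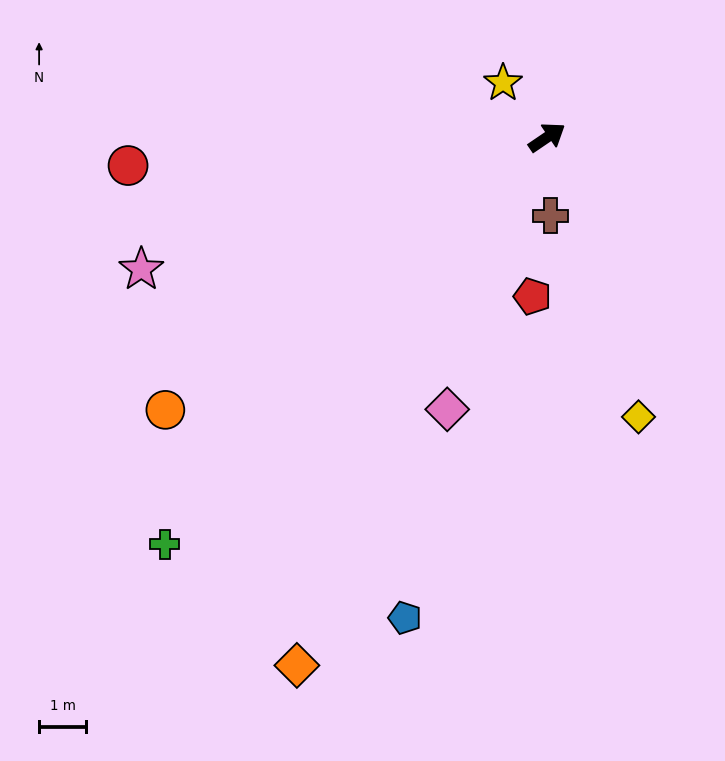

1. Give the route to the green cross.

turn right 167°, forward 11.8 m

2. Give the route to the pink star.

turn left 164°, forward 9.0 m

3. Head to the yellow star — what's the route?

turn left 95°, forward 1.5 m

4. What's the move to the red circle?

turn left 150°, forward 8.9 m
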